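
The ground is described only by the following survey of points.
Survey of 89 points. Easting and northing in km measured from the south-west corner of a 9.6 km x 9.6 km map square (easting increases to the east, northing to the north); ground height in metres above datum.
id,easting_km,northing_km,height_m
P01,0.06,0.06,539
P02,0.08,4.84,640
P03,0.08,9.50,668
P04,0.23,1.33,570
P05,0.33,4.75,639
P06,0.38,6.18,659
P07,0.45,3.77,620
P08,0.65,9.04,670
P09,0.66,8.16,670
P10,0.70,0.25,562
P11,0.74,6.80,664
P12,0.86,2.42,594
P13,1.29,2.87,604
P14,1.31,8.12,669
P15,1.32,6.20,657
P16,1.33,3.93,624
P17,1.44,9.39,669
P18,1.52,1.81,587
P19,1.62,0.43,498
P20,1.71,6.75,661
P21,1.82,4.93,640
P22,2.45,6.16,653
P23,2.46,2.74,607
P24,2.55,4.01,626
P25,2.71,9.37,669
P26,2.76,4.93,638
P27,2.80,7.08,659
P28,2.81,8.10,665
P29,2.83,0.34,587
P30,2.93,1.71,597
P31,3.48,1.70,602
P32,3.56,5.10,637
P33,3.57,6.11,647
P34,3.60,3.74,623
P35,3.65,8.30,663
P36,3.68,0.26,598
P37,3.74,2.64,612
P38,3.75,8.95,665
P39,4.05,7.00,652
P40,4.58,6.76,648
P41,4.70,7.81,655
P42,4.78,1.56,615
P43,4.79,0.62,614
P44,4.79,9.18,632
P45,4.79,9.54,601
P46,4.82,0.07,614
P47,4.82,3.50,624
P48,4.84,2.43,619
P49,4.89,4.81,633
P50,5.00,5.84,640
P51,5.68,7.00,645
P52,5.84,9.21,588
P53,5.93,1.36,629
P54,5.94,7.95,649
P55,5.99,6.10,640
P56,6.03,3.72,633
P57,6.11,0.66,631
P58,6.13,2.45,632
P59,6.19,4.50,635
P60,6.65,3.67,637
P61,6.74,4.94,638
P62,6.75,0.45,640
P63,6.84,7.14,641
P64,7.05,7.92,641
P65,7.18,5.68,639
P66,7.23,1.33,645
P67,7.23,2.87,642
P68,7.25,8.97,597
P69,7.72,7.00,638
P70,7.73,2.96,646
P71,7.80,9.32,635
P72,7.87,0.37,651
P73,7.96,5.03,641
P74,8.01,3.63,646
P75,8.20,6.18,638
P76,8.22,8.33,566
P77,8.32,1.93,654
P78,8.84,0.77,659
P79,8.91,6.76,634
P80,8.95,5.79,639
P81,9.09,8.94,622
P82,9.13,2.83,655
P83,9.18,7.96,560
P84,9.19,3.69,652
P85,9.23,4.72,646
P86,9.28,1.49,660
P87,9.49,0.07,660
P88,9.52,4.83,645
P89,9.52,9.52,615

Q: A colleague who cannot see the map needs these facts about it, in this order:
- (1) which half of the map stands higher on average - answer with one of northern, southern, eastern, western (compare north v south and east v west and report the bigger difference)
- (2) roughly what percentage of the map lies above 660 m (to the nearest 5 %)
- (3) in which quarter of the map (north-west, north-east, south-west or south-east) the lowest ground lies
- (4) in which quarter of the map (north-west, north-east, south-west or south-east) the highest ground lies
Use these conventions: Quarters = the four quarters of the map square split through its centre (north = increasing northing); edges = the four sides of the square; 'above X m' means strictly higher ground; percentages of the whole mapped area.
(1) The northern half stands higher on average than the southern half.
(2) Roughly 15 % of the ground is higher than 660 m.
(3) The lowest point lies in the south-west quarter of the map.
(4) The highest ground is in the north-west quarter.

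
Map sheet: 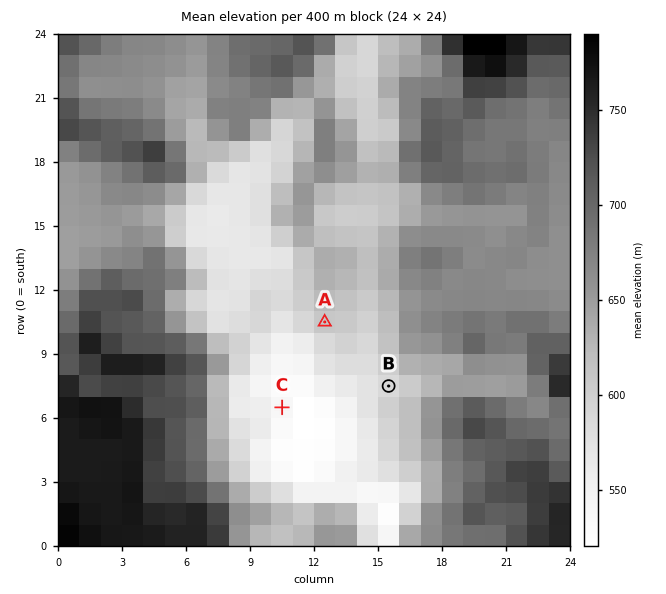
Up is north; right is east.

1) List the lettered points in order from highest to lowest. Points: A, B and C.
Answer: A B C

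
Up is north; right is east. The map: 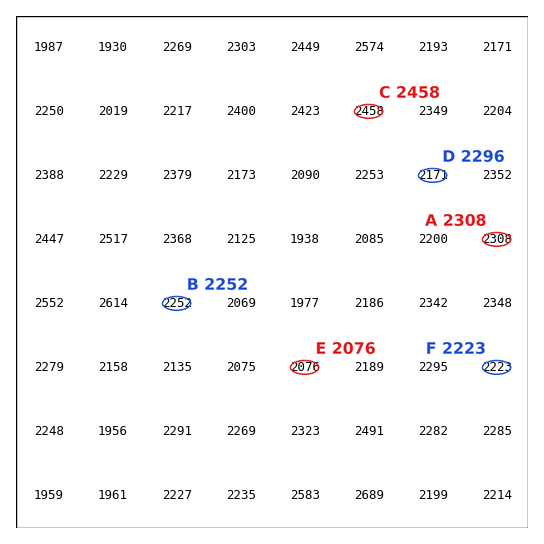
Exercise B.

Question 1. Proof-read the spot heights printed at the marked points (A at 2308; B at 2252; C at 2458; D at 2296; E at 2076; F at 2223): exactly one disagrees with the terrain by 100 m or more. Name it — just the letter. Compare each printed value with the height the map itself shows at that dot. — D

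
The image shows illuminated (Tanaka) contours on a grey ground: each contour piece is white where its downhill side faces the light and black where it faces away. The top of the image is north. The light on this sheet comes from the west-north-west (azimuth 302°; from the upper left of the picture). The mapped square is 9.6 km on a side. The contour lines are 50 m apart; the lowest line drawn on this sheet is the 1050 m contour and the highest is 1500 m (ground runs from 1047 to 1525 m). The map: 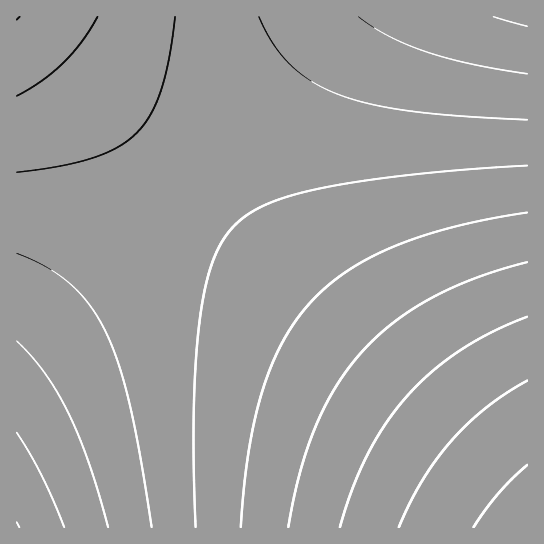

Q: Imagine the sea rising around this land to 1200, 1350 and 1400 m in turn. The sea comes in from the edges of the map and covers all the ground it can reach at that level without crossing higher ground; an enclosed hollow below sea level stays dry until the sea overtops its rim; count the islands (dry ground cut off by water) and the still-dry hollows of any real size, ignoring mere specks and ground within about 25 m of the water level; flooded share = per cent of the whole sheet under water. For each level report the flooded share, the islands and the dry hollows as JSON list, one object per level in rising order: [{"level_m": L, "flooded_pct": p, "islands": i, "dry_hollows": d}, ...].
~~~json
[{"level_m": 1200, "flooded_pct": 19, "islands": 0, "dry_hollows": 0}, {"level_m": 1350, "flooded_pct": 82, "islands": 0, "dry_hollows": 0}, {"level_m": 1400, "flooded_pct": 90, "islands": 0, "dry_hollows": 0}]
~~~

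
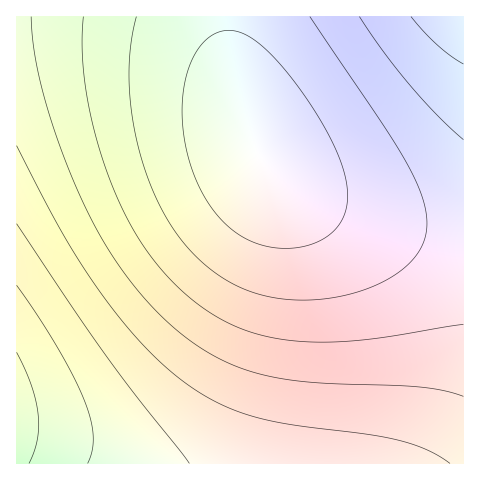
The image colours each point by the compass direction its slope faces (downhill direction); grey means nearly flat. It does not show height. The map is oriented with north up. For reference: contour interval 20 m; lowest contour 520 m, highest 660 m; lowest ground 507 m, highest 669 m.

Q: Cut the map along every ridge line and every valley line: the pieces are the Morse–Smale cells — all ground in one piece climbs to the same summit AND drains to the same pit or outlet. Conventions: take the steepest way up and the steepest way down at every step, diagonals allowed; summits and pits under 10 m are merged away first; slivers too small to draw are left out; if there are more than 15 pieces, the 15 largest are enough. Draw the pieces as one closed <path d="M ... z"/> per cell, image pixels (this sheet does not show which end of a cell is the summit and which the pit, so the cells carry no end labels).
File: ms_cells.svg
<path d="M225 16l-209 1 0 446 447 1 1-229-51-5-56-13-45-17-35-21-16-18-17-44-13-53z"/><path d="M463 16l-236 0 1 34 11 51 15 46 12 21 11 11 18 13 44 19 61 16 38 6 25 1z"/>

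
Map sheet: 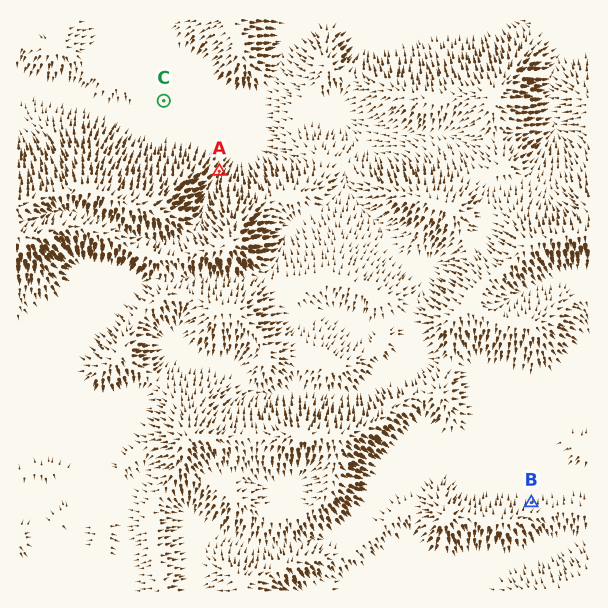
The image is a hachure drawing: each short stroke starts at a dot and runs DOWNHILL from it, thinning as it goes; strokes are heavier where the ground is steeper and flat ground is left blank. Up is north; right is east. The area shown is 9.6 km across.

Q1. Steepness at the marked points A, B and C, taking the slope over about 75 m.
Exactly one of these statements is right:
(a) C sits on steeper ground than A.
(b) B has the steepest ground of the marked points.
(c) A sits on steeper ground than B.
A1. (c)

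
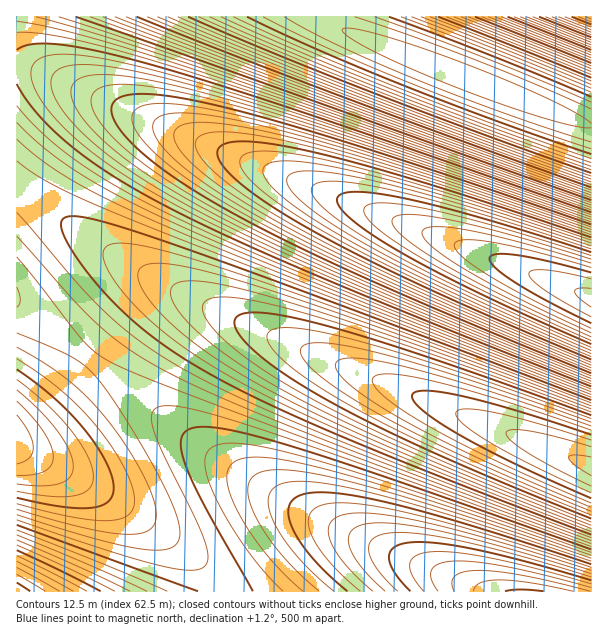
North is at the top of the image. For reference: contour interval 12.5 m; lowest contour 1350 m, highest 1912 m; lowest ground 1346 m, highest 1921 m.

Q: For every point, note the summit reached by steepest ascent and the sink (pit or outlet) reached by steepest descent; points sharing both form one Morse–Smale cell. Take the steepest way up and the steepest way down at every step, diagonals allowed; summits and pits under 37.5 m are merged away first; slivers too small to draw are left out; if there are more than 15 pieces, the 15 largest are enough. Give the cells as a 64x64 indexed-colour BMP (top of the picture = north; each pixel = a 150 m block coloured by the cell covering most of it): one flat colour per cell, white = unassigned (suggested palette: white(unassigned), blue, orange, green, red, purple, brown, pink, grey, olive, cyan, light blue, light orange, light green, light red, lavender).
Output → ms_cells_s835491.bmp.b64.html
<image width="64" height="64" href="data:image/bmp;base64,Qk12CAAAAAAAAHYAAAAoAAAAQAAAAEAAAAABAAQAAAAAAAAIAAATCwAAEwsAABAAAAAAAAAA////ALR3HwAOf/8ALKAsACgn1gC9Z5QAS1aMAMJ34wB/f38AIr28AM++FwDox64AeLv/AIrfmACWmP8A1bDFAFVVVVVVVVVVVVVVVERERERERERERERERERCIiIiIiIiVVVVVVVVVVVVVVVUREREREREREREREREIiIiIiIiIiJVVVVVVVVVVVVVVURERERERERERERERCIiIiIiIiIiIlVVVVVVVVVVVVVEREREREREREREREQiIiIiIiIiIiIiVVVVVVVVVVVVVERERERERERERERCIiIiIiIiIiIiIiJVVVVVVVVVVVVEREREREREREREQiIiIiIiIiIiIiIiIlVVVVVVVVVVREREREREREREREIiIiIiIiIiIiIiIiIiVVVVVVVVVVRERERERERERERCIiIiIiIiIiIiIiIiIiJVVVVVVVVVREREREREREREQiIiIiIiIiIiIiIiIiIiIlVVVVVVVUREREREREREREIiIiIiIiIiIiIiIiIiIiIiVVVVVVVERERERERERERCIiIiIiIiIiIiIiIiIiIiIiJVVVVVVERERERERERERCIiIiIiIiIiIiIiIiIiIiIiIlVVVVREREREREREREQiIiIiIiIiIiIiIiIiIiIiIiIiVVVUREREREREREREIiIiIiIiIiIiIiIiIiIiIiIiIiJVVEREREREREREREIiIiIiIiIiIiIiIiIiIiIiIiIiIVRERERERERERERCIiIiIiIiIiIiIiIiIiIiIiIiIhERRERERERERERERCIiIiIiIiIiIiIiIiIiIiIiIiIRERFERERERERERERCIiIiIiIiIiIiIiIiIiIiIiIhEREREUREREREREREQiIiIiIiIiIiIiIiIiIiIiIiIRERERERREREREREREQiIiIiIiIiIiIiIiIiIiIiIhERERERERFEREREREREQiIiIiIiIiIiIiIiIiIiIiIREREREREREUREREREREQiIiIiIiIiIiIiIiIiIiIhERERERERERERREREREREIiIiIiIiIiIiIiIiIiIiIRERERERERERERFEREREREIiIiIiIiIiIiIiIiIiIhEREREREREREREREUREREREIiIiIiIiIiIiIiIiIiIRERERERERERERERERREREREIiIiIiIiIiIiIiIiIhERERERERERERERERERFERERCIiIiIiIiIiIiIiIiIREREREREREREREREREREURERCIiIiIiIiIiIiIiIiERERERERERERERERERERERRERCIiIiIiIiIiIiIiIRERERERERERERERERERERERFERCIiIiIiIiIiIiIiEREREREREREREREREREREREREUQiIiIiIiIiIiIiIhERERERERERERERERERERERERERQiIiIiIiIiIiIiIREREREREREREREREREREREREREREiIiIiIiIiIiIiERERERERERERERERERERERERERERESIiIiIiIiIiIhEREREREREREREREREREREREREREREzIiIiIiIiIiIRERERERERERERERERERERERERERERMzMiIiIiIiIiEREREREREREREREREREREREREREREzMzMyIiIiIiIhERERERERERERERERERERERERERETMzMzMzIiIiIiIhEREREREREREREREREREREREREREzMzMzMzMiIiIiIRERERERERERERERERERERERERETMzMzMzMzMyIiIiIREREREREREREREREREREREREREzMzMzMzMzMzIiIiERERERERERERERERERERERERETMzMzMzMzMzMzMiIiEREREREREREREREREREREREREzMzMzMzMzMzMzMyIiERERERERERERERERERERERETMzMzMzMzMzMzMzMzIhERERERERERERERERERERERMzMzMzMzMzMzMzMzMzMhERERERERERERERERERERETMzMzMzMzMzMzMzMzMzMxERERERERERERERERERERMzMzMzMzMzMzMzMzMzMzMzERERERERERERERERERETMzMzMzMzMzMzMzMzMzMzMzMREREREREREREREREREzMzMzMzMzMzMzMzMzMzMzMzMxERERERERERERERETMzMzMzMzMzMzMzMzMzMzMzMzMzEREREREREREREREzMzMzMzMzMzMzMzMzMzMzMzMzMzMRERERERERERETMzMzMzMzMzMzMzMzMzMzMzMzMzMzMxEREREREREREzMzMzMzMzMzMzMzMzMzMzMzMzMzMzMzERERERERERMzMzMzMzMzMzMzMzMzMzMzMzMzMzMzM2YREREREREzMzMzMzMzMzMzMzMzMzMzMzMzMzMzMzZmZhERERERMzMzMzMzMzMzMzMzMzMzMzMzMzMzMzM2ZmZmERERETMzMzMzMzMzMzMzMzMzMzMzMzMzMzMzZmZmZmYREREzMzMzMzMzMzMzMzMzMzMzMzMzMzMzM2ZmZmZmZhERMzMzMzMzMzMzMzMzMzMzMzMzMzMzMzZmZmZmZmZmMzMzMzMzMzMzMzMzMzMzMzMzMzMzMzM2ZmZmZmZmZmYzMzMzMzMzMzMzMzMzMzMzMzMzMzMzZmZmZmZmZmZmZjMzMzMzMzMzMzMzMzMzMzMzMzMzNmZmZmZmZmZmZmZmMzMzMzMzMzMzMzMzMzMzMzMzMzZmZmZmZmZmZmZmZmYzMzMzMzMzMzMzMzMzMzMzMzNmZmZmZmZmZmZmZmZmZjMzMzMzMzMzMzMzMzMzMzMzZmZmZmZmZmZmZmZmZmZm"/>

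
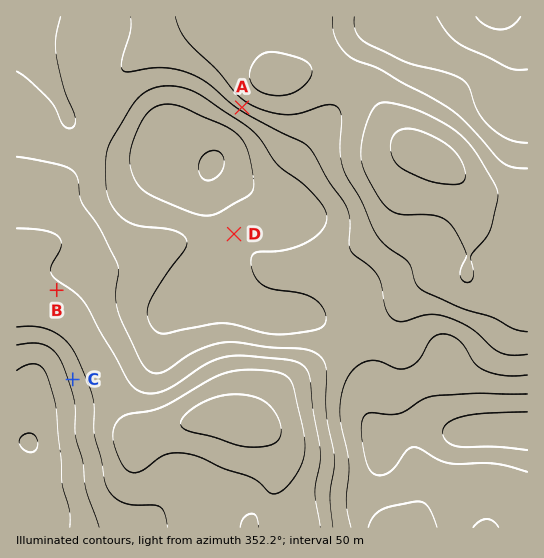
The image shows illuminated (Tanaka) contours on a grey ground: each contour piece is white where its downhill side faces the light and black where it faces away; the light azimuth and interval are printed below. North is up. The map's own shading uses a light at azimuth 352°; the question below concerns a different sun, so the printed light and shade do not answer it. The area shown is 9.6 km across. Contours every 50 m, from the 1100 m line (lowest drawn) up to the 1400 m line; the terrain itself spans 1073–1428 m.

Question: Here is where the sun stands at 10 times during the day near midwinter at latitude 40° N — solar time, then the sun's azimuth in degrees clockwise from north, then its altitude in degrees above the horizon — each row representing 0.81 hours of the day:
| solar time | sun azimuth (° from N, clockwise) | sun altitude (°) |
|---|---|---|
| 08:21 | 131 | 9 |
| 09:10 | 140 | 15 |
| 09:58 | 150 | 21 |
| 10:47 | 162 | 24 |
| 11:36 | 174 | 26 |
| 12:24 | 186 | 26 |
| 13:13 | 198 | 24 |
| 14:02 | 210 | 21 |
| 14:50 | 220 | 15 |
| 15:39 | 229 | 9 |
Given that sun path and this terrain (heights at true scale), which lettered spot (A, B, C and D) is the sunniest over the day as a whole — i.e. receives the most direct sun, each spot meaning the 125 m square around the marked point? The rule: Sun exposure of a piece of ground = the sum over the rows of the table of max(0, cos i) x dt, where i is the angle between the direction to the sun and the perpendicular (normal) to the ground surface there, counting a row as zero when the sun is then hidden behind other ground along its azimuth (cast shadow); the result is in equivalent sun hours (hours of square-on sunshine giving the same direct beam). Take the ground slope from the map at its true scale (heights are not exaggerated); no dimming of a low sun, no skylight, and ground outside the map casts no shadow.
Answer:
A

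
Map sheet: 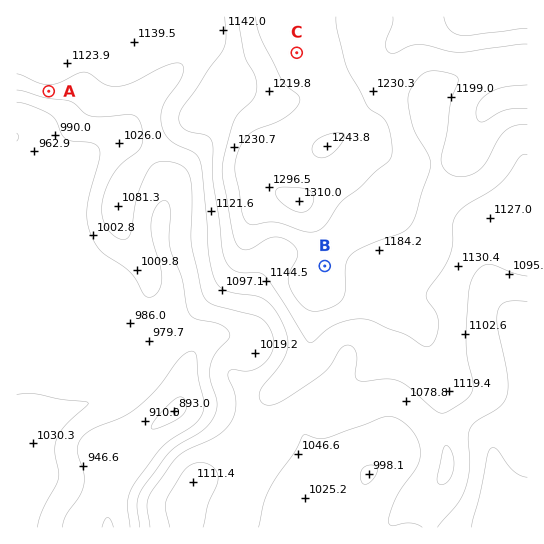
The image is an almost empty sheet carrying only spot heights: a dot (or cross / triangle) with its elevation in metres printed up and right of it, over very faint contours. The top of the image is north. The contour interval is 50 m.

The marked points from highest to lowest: C B A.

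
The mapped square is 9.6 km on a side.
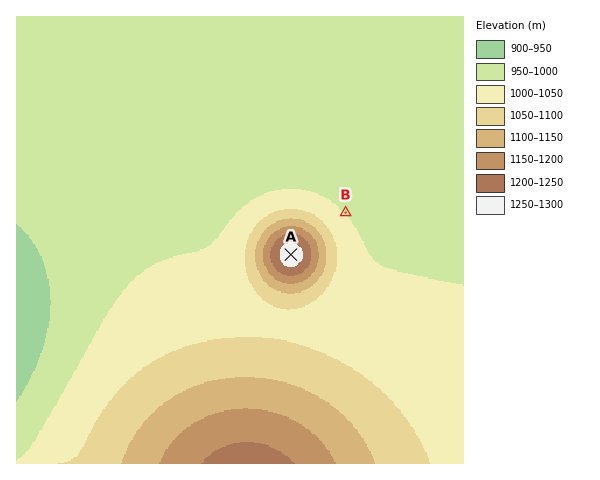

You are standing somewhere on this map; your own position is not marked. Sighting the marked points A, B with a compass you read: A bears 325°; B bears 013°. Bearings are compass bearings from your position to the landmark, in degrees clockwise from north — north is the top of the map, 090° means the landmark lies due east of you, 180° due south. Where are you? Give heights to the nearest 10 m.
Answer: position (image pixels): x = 325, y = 303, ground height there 1030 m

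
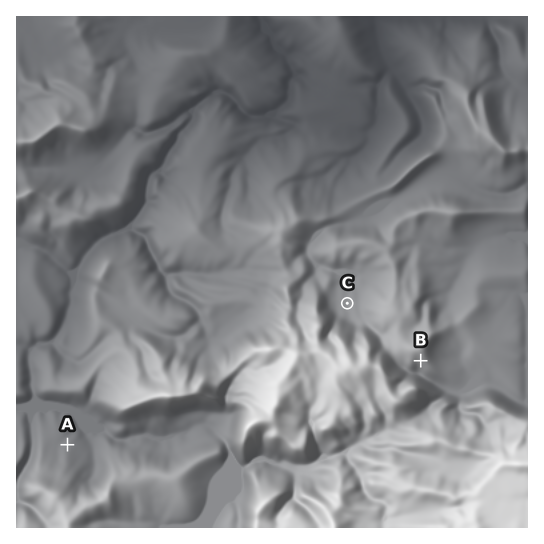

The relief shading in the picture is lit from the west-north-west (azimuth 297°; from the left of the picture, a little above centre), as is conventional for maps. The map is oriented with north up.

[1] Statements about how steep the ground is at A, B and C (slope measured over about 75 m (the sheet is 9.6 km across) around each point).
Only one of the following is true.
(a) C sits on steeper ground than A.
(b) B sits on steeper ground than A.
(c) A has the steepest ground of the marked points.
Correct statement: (b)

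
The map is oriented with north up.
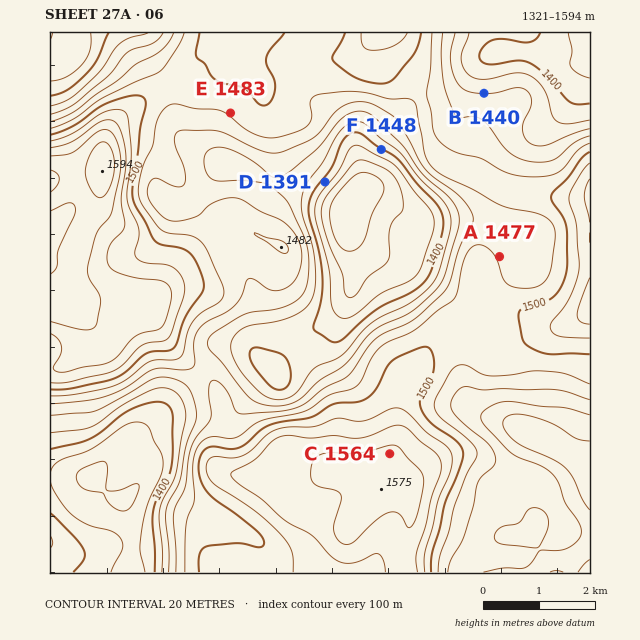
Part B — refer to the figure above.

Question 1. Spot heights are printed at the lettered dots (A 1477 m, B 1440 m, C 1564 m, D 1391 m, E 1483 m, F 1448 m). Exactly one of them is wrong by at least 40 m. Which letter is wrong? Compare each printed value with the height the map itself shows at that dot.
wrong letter F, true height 1398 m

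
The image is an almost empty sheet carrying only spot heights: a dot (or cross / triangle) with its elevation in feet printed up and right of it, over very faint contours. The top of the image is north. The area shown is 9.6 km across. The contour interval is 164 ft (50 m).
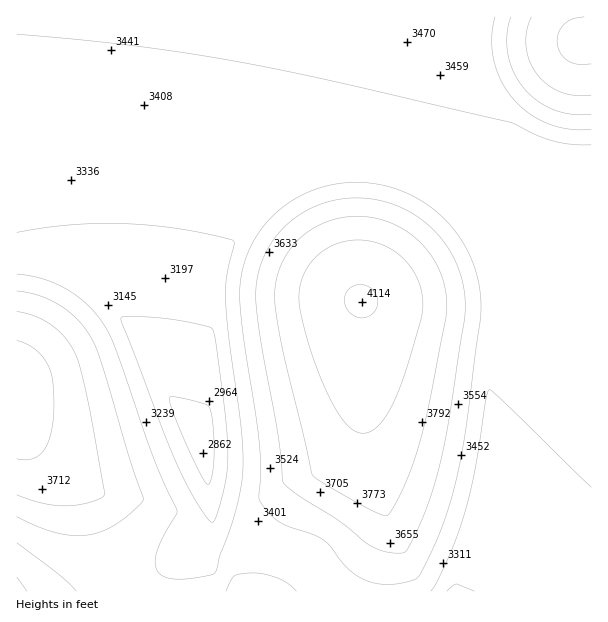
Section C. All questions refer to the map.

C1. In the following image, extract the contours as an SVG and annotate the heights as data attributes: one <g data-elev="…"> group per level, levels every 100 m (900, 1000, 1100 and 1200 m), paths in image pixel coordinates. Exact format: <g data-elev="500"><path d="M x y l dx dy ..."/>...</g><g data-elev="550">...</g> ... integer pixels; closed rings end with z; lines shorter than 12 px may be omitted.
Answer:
<g data-elev="900"><path d="M207 485l-11-20-17-39-9-24 0-4 1-2 33 8 5 2 1 3 3 20 1 29-2 19-2 6z"/></g><g data-elev="1000"><path d="M431 591l6-9 13-28 15-42 9-39 12-76 3-7 23 20 79 77"/><path d="M17 543l42 32 17 16"/><path d="M17 232l55-7 56-1 60 6 36 8 10 4-7 33-2 24 4 40 12 90 2 42-3 20-5 24-15 40-4 16-3 3-21 4-18 1-12-3-6-7-1-9 3-11 6-15 12-19 1-5-21-46-40-114-12-26-17-19-21-16-24-10-25-5"/></g><g data-elev="1100"><path d="M388 552l14 1 5-3 15-30 13-37 8-34 8-41 14-90-1-25-4-21-9-20-13-17-15-14-18-12-19-7-21-4-21 1-21 4-19 9-17 13-14 15-9 17-6 19-2 20 2 24 20 112 6 51 16 14 41 25 27 22 10 5z"/><path d="M17 495l27 8 22 3 26-4 9-4 4-4-18-96-7-32-5-13-10-16-14-12-16-9-18-4"/><path d="M495 17l-3 21 2 22 7 21 12 18 15 14 20 11 21 5 22 0"/></g><g data-elev="1200"><path d="M357 432l9 1 9-5 9-9 8-13 16-43 13-43 2-15-1-12-4-12-5-11-8-10-10-9-12-6-12-4-12-1-12 1-11 3-10 5-9 7-8 9-5 10-4 10-1 12 1 14 7 27 17 48 17 31 9 10z"/><path d="M531 17l-4 15-1 15 4 15 7 12 11 11 13 7 14 3 16 0"/></g>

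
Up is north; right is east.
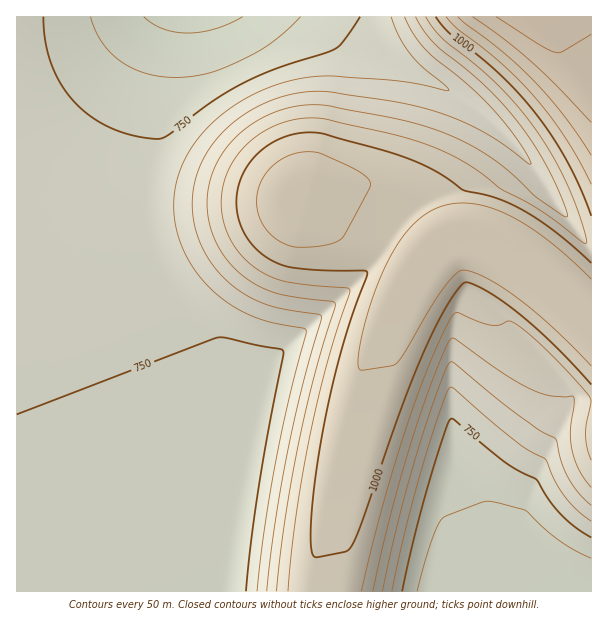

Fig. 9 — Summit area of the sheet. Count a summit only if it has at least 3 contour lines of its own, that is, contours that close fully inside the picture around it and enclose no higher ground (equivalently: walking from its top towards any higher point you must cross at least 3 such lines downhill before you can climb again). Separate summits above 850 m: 0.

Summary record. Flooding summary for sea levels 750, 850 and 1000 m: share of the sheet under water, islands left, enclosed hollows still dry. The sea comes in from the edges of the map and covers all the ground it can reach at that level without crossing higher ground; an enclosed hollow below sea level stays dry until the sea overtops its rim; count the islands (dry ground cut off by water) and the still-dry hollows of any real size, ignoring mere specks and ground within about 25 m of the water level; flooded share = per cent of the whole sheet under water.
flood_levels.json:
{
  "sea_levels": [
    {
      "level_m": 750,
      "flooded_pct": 30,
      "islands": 0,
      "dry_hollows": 0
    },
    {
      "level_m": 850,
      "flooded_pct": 57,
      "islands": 0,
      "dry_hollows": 0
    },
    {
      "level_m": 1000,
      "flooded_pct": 78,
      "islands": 0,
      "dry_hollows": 0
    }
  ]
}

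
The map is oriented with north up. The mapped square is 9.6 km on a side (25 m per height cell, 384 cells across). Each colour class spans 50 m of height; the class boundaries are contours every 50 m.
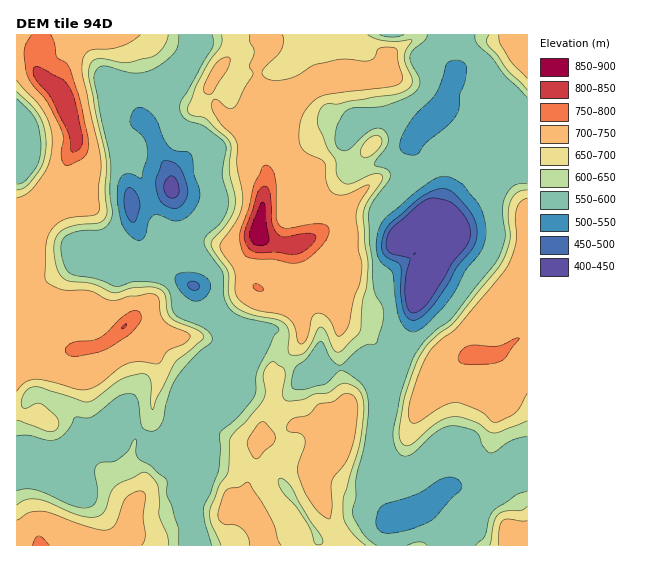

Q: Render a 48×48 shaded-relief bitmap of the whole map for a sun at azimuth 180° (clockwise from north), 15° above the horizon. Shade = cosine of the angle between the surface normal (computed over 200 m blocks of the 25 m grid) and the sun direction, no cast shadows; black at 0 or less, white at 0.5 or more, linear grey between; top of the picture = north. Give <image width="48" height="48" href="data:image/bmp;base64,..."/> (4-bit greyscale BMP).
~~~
<image width="48" height="48" href="data:image/bmp;base64,Qk32BAAAAAAAAHYAAAAoAAAAMAAAADAAAAABAAQAAAAAAIAEAAATCwAAEwsAABAAAAAAAAAAAAAAABEREQAiIiIAMzMzAERERABVVVUAZmZmAHd3dwCIiIgAmZmZAKqqqgC7u7sAzMzMAN3d3QDu7u4A////AHVGh3ZniHZ4mbqZiHd3moITVUNHmXRXd3ZWdURXiHZnmbqZh3dnqmM1VENHiGVWZlVVMQJGeHdniZmZh3dpuWVnh2VGdmdCIzMgABNWeIdmdleIdnV7qHiIq6l2Z3dAEiEAJFZlZ4dndTZ3dmaqiImImruoZ3djMyIkZ3hkNFV3hkNWd2mpiJmIiZmqiIiHVGVniIhkMiNoh1RWiIqYiaqIiZmZqYmYdneIiHZVUyRoiHZ3mZl4iKuYiamYmZqpiIiZiHVFZld4iIeJmql3iJqoitypiZq7qbvduYdmaJmIiId4iZmIiImoit7KmZm8y97tyqmHaMuIiHVFd3mYiIiYeKztu7zd3bupmrupeLuYiGQjRmZ3iIiYdore7u7N3Ydle8y6mJqYiHZCNXRFZ3iIhWms7tyau5Zovd3LqYmYiIdkNXQiI2ZXhleau6mImru97c3cyoqpiIh2Z4YhASE3hzaJmZiIib3cuprN26q7mIiHeHhkMyFIhzWImZmZiIqpmpms3cq8uYiHVWm5d2Z5mFN3iru6mIiJq7u6u7q925iIY1ntm8qamGJHeKqqqJmZiIm8qZm87aiIdFjevNy6mHIEZlVWmYiHZVVryoiHd3eIh2is27y5iHQAJVVVaGdndmZFqocwAVic3cuZ25qZh0IgAmd3Znd3d3djN3YQFHnv//yZyomIhyATEEeId4d3d3dTI2ZFVovv7cupqYmXdjICUQV4iIh3VEMQABFGRYm6qZiZiImnZmZBRRFniIh1IAAAAABHiIiId2Z3d4iXZ4hjJkAmiIiFIAJFQzR5y6uYeImYiIiHZYmGNGMDeIiGVWZ3d3eImc2r3d7bmIh2MWqXUUYxaIiHeIiIh4iIisuc/+3duYhlMEiHYyVjWIiKu6qYdoiIiGV63HVpqYhnhmV3dkZ1Z4iL7//IVXh3diFVhzESWIh3zZZ4iIiIiIiK3//HRWZVdkIyV0QzNoh4v+qJmrmIh3iImrqGV3QTZ3VER3d2Zniqnf7LvNmHZjaIiIhnmoMkZ4iGNXiIdlatqc/+3bmGMgJ4iIh4y4Z4iIqXRHiIhjJbyZvv7JiGIBBImYiIuom7mImYVHiIhkMkiIiruYiHQmInvKh4mJrcmHeIZGh3ZmeFRneImIiHdoZHnbdXiIrbiHZ4dXd2VFasl2Z4iIiIiIh3e5ZHh3qpiKuYd3h2VURIqHVniIiIiIiYqWVYd3mJq++oiIiHZ4UhV5dWeIiIiIq6yFRoh4mL7uyIiIiIeKljWJp1Z4iIiL7MtlR4iZia3bd3iIiaqszKqpq4Z4iIiO/chFV4iZiGeoZniIiaze//7tu6h4iIi/7qVFWIiYh1N4d3d3eJvN7u//yal4iIvrylRFeau6mHNImHdlRXiZqru6iIl4iL7plTRnve7dypYVmYiHVFZnd3iFR4mIit64dmR67/3M25gyaIiallVEVmd2eImZrduXaHZ63cu7u4djV4iJqWVVd0InyoiazbmGV2eJqqu6qoZ1V4iImnZ3lzAG7Jiay6iA=="/>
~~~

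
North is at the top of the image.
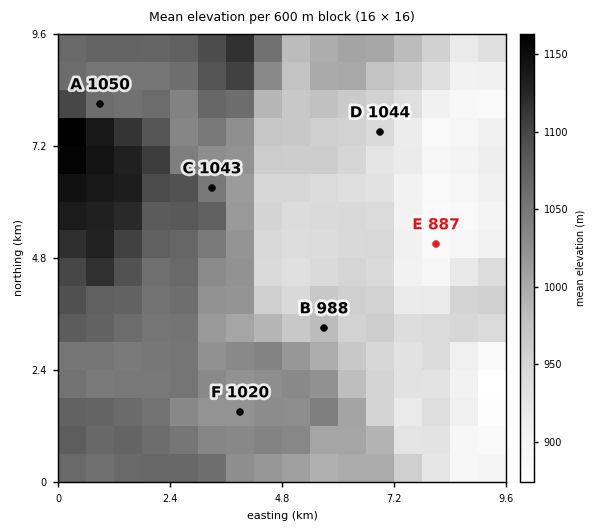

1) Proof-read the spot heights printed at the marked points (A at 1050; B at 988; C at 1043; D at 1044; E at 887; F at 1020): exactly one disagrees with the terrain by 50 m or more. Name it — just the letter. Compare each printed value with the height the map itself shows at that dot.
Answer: D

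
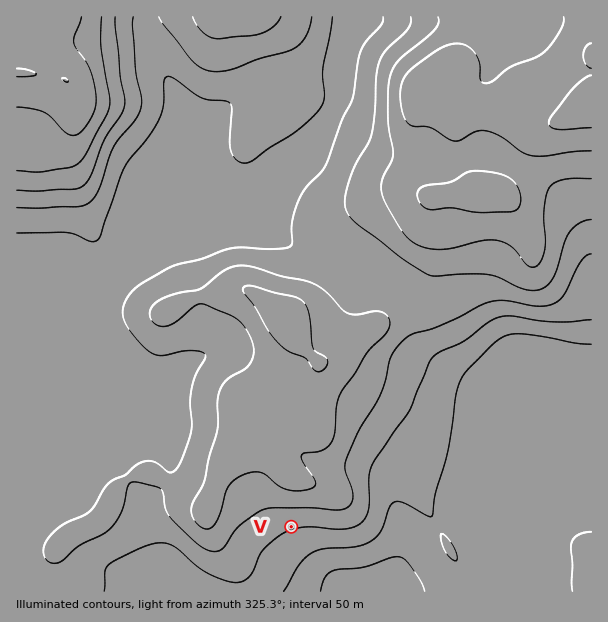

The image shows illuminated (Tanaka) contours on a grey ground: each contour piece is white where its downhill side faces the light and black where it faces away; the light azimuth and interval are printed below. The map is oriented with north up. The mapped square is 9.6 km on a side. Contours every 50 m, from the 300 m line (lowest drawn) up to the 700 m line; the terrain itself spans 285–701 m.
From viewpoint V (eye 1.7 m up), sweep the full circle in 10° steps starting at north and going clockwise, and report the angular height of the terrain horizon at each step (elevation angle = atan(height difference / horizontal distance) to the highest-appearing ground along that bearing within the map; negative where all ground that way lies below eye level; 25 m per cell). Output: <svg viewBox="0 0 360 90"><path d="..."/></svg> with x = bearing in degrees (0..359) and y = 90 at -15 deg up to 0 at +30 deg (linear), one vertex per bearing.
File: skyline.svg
<svg viewBox="0 0 360 90"><path d="M0 42l10 0 10 1 10 1 10 2 10 3 10 2 10 3 10 3 10 3 10 1 10 1 10 4 10 2 10 2 10 0 10 0 10-2 10-1 10-1 10-2 10-2 10-1 10-2 10-1 10-2 10-2 10-2 10-1 10 0 10 0 10-1 10-2 10-2 10-2 10-1"/></svg>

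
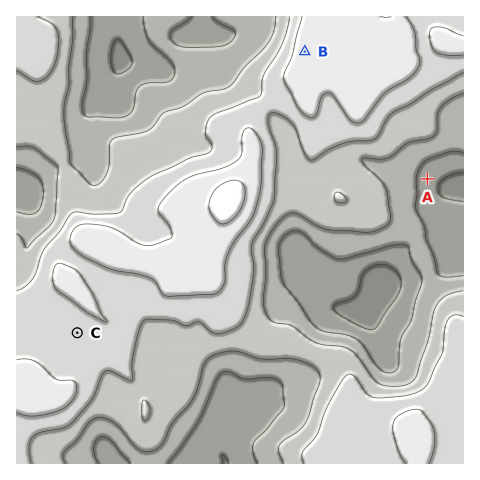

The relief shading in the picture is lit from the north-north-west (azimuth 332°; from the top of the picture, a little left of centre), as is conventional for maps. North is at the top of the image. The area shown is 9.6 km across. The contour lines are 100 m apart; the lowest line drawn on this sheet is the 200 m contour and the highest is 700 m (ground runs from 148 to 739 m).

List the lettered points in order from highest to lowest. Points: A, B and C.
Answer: B C A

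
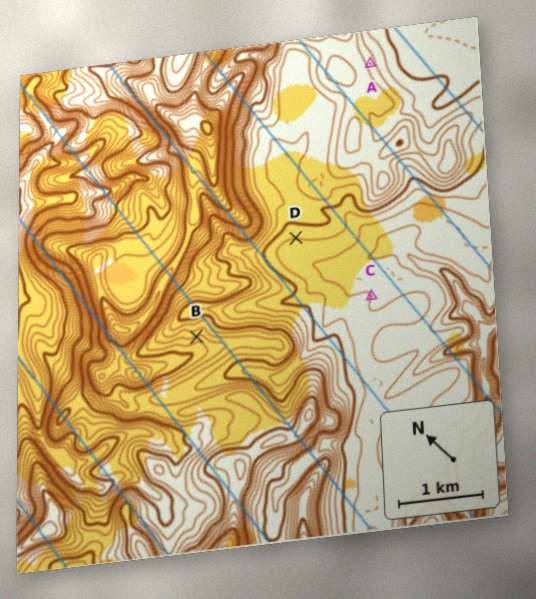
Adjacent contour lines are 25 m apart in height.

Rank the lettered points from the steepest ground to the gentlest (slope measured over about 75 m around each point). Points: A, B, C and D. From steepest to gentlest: B A D C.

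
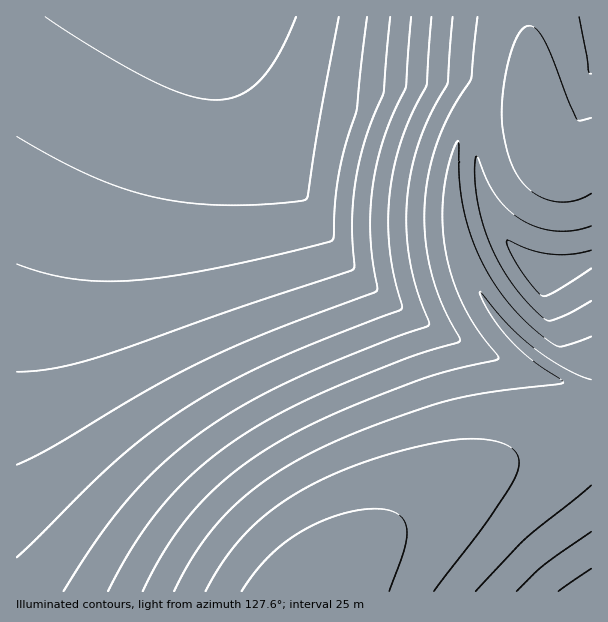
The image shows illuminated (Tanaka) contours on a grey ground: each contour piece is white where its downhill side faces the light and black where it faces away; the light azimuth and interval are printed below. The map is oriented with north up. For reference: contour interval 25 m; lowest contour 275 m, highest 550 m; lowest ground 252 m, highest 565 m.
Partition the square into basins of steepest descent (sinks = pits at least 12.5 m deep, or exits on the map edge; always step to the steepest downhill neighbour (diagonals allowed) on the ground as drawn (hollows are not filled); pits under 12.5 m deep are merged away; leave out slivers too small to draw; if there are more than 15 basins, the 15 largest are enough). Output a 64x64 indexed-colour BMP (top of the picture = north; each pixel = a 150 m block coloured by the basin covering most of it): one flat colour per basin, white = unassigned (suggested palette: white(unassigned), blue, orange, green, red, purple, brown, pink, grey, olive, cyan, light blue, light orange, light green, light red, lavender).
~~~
<image width="64" height="64" href="data:image/bmp;base64,Qk12CAAAAAAAAHYAAAAoAAAAQAAAAEAAAAABAAQAAAAAAAAIAAATCwAAEwsAABAAAAAAAAAA////ALR3HwAOf/8ALKAsACgn1gC9Z5QAS1aMAMJ34wB/f38AIr28AM++FwDox64AeLv/AIrfmACWmP8A1bDFABERERERERERERERERERERERERERERERERERERERERERERERERERERERERERERERERERERERERERERERERERERERERERERERERERERERERERERERERERERERERERERERERERERERERERERERERERERERERERERERERERERERERERERERERERERERERERERERERERERERERERERERERERERERERERERERERERERERERERERERERERERERERERERERERERERERERERERERERERERERERERERERERERERERERERERERERERERERERERERERERERERERERERERERERERERERERERERERERERERERERERERERERERERERERERERERERERERERERERERERERERERERERERERERERERERERERERERERERERERERERERERERERERERERERERERERERERERERERERERERERERERERERERERERERERERERERERERERERERERERERERERERERERERERERERERERERERERERERERERERERERERERERERERERERERERERERERERERERERERERERERERERERERERERERERERERERERERERERERERERERERERERERERERERERERERERERERERERERERERERERERERERERERERERERERERERERERERERERERERERERERERERERERERERERERERERERERERERERERERERERERERERERERERERERERERERERERERERERERERERERERERERERERERERERERERERERERERERERERERERERERERERERERERERERERERERERERERERERERERERERERERERERERERERERERERERERERERERERERERERERERERERERERERERERERERERERERERERERERERERERERERERERERERERERERERERERERERERERERERERERERERERERERERERERERERERERERERERERERERERERERERERERERERERERERERERERERERERERERERERERERERERERERERERERERERERERERERERERERERERERERERERERERERERERERERERERERERERERERERERERERERERERERERERERERERERERERERERERERERERERERERERERERERERERERERERERERERERERERERERERERERERERERERERERERERERERERERERERERERERERERERERERERERERERERERERERERERERERERERERERERERERERERERERERERERERERERERERERERERERERERERERERERERERERERERERERERERERERERERERERERERERERERERERERERERERERERERERERERERERERERERERERERERERERERERERERERERERERERERERERERERERERERERERERERERERERERERERERERERERERERERERERERERERERERERERERERERERERERERERERERERERERERERESIiIRERERERERERERERERERERERERERERERERERERESIiIiIRERERERERERERERERERERERERERERERERERESIiIiIhERERERERERERERERERERERERERERERERERESIiIiIiERERERERERERERERERERERERERERERERERERIiIiIiIRERERERERERERERERERERERERERERERERERIiIiIiIhEREREREREREREREREREREREREREREREREREiIiIiIiEREREREREREREREREREREREREREREREREREiIiIiIiIRERERERERERERERERERERERERERERERERESIiIiIiIhERERERERERERERERERERERERERERERERERIiIiIiIiERERERERERERERERERERERERERERERERERIiIiIiIiIREREREREREREREREREREREREREREREREREiIiIiIiIhERERERERERERERERERERERERERERERERESIiIiIiIiERERERERERERERERERERERERERERERERERIiIiIiIiIREREREREREREREREREREREREREREREREREiIiIiIiIhERERERERERERERERERERERERERERERERESIiIiIiIiERERERERERERERERERERERERERERERERERIiIiIiIiIREREREREREREREREREREREREREREREREREiIiIiIiIhERERERERERERERERERERERERERERERERERIiIiIiIiEREREREREREREREREREREREREREREREREREiIiIiIiIREREREREREREREREREREREREREREREREREiIiIiIiIhEREREREREREREREREREREREREREREiIiIiIiIiIiIiEREREREREREREREREREREREiIiIiIiIiIiIiIiIiIiIRERERERERERERERERERESIiIiIiIiIiIiIiIiIiIiIhEREREREREREREREREREiIiIiIiIiIiIiIiIiIiIiIiERERERERERERERERERIiIiIiIiIiIiIiIiIiIiIiIiIRERERERERERERERERIiIiIiIiIiIiIiIiIiIiIiIiIhEREREREREREREREREiIiIiIiIiIiIiIiIiIiIiIiIi"/>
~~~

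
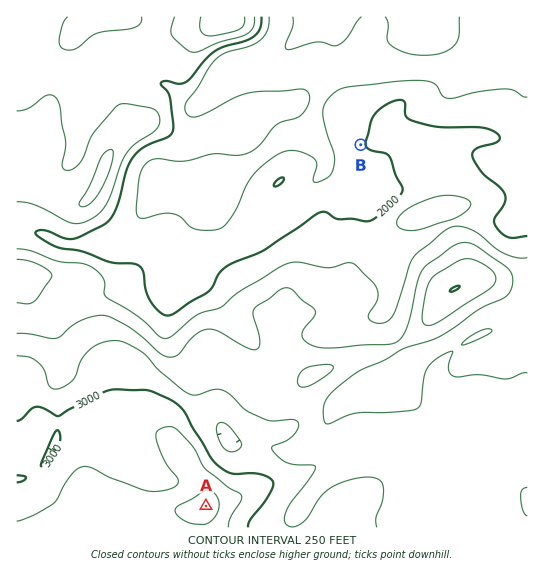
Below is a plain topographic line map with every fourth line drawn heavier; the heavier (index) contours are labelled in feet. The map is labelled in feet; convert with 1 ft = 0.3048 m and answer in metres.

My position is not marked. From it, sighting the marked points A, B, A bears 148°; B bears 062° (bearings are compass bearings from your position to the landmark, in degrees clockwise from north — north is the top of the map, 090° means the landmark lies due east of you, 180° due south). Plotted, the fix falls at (75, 297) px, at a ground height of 700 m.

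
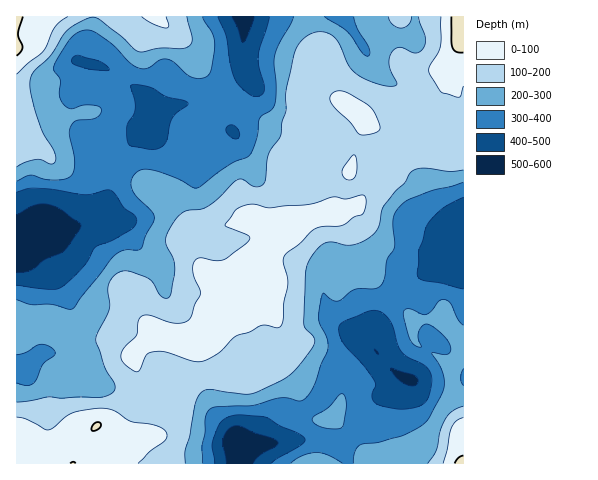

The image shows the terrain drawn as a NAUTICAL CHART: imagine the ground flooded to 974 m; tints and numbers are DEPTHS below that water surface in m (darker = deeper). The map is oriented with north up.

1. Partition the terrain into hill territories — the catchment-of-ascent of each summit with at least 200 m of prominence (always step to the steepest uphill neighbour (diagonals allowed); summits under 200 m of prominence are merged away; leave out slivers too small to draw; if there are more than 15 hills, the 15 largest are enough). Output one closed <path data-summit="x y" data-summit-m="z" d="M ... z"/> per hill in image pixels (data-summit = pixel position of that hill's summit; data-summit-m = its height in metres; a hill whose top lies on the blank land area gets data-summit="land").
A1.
<path data-summit="land" d="M463 16l-218 0-3 39 3 13 7 13 1 7-16 25-5 19-4-3-26-1-7-17-9-7-31 8-4 20-17 8-14 17-7 17-6 26-16 18-35 16-25 4-15 6 1 220 221 0 4-12 21-8 37-4 20 0 14 3 7-1 22-22 8-4 11-17 10-3 8-6 6-12-10-5-25-29 7-17 1-13 5-9 19-21 30-16 11-1 15 7 5-1z"/><path data-summit="land" d="M244 16l-227 0-1 227 15-5 22-3 24-9 14-8 16-18 6-26 7-17 14-17 17-8 4-20 31-8 9 7 7 17 29 2 10-26 12-16-1-7-7-13-3-13z"/><path data-summit="land" d="M444 267l-11 1-30 16-19 21-5 9-1 13-7 17 25 29 10 5-10 16-14 5-11 17-8 4-22 22-7 1-14-3-20 0-37 4-21 8-3 11 224 1 1-190-12-2z"/>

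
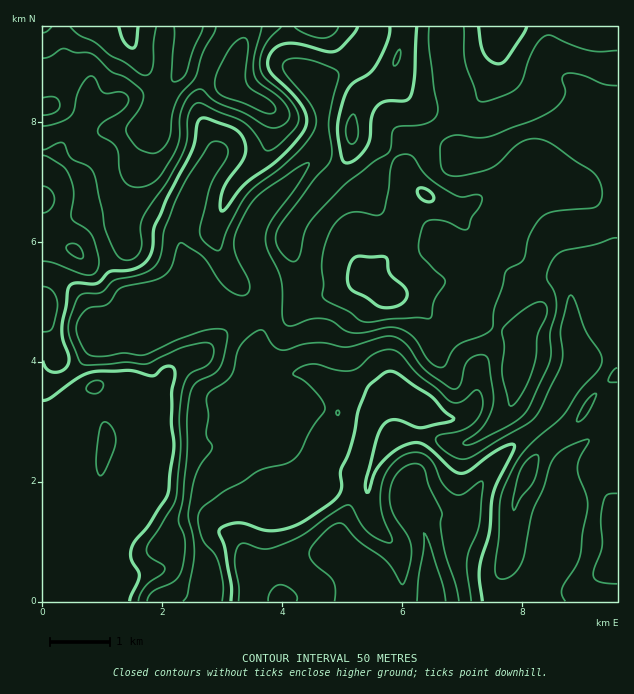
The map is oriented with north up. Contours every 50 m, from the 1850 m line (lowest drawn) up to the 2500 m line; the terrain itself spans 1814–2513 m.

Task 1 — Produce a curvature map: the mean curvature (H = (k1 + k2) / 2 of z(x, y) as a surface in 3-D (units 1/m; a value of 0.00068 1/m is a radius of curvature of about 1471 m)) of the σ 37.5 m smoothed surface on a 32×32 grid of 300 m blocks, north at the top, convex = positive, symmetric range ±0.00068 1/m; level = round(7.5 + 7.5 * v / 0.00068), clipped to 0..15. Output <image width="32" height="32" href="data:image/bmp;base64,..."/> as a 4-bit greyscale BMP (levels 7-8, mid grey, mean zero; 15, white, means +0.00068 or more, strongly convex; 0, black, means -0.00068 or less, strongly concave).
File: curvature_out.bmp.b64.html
<image width="32" height="32" href="data:image/bmp;base64,Qk12AgAAAAAAAHYAAAAoAAAAIAAAACAAAAABAAQAAAAAAAACAAATCwAAEwsAABAAAAAAAAAAAAAAABEREQAiIiIAMzMzAERERABVVVUAZmZmAHd3dwCIiIgAmZmZAKqqqgC7u7sAzMzMAN3d3QDu7u4A////AId2xAZ8oKyahnfAZrl4mXSZttzcPXFoeHdYsIe8hme9ZnqTXVxBdVVlPMCnnKV0endnpyx0RpdjNs6Qxlu1dXl3lo53JHirtwj3JoJM1HVtd5hp2yeIiK134yeGPORlXHd6Z8smd3eKteIXqQj5Rah3e2erOHd3d4H0AYoQ/yXld2x2vSmIiYeyrVj/oA+Sh3dddqsniIiGtE/LiP0QzkfHWVbKN3iIh8ZFQTA/5QvEPLloixNZmaeaVULJGtcj9WLf7b1IZ2RTV2RZ9yv5RE6PAWKu/lRZZphTb6Qn6pQoqAVUFJ6Ea3eHQXyIdsljXPIWd3ZEmlyFbMeKiZW+YNb3J1d3d1c6qpetp2eGTrD1k2kBRnTMKJabvJiImFZ0tkb324ZH5SmGi6ZXiHaJVGef09+ETHJuZpl7dlWKl3d1d2abUZ9Rf2WZaKRqmHd4l5RmmaI9wSvUaGZ2iIiHeJfmZ6mTGfQBzEZnn6mod3iXhmaa1hXuYB+kV8clepiJpmZlmcozS/cAukenV2Srp2dVpnnNUyW7YK92ZkZ2WGV3hGu92RM1rsC/RHl3dmZ3d/skF/gGnf9wf1e6eaZ4iHd6KSWdK/u2Bk6pllaKh3d3ejZuXoP5AFREjpZWm5VVZ3U6rEqQvwJHky+kZrmFV4eWuqlH5T14vrgow2S6pnq5"/>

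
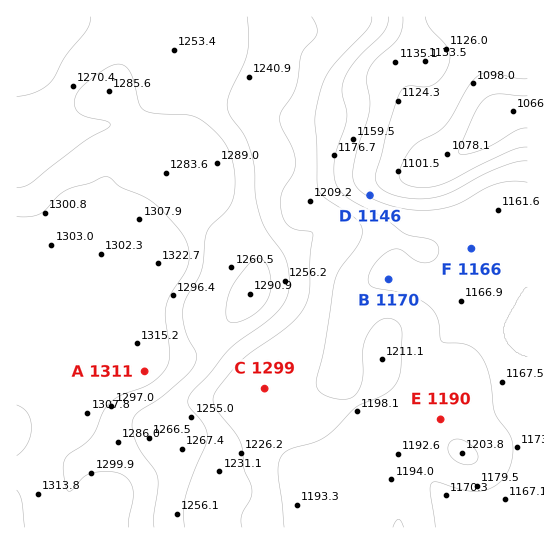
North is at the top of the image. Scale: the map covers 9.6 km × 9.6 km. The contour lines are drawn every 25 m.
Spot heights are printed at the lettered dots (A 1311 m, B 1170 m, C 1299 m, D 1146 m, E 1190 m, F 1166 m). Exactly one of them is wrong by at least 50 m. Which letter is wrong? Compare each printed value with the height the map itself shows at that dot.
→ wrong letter C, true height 1211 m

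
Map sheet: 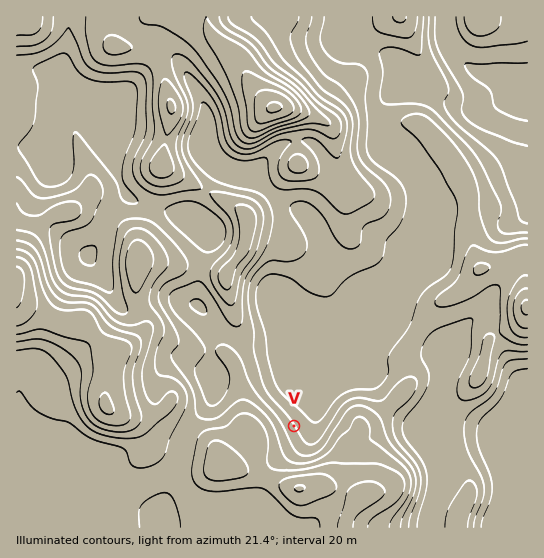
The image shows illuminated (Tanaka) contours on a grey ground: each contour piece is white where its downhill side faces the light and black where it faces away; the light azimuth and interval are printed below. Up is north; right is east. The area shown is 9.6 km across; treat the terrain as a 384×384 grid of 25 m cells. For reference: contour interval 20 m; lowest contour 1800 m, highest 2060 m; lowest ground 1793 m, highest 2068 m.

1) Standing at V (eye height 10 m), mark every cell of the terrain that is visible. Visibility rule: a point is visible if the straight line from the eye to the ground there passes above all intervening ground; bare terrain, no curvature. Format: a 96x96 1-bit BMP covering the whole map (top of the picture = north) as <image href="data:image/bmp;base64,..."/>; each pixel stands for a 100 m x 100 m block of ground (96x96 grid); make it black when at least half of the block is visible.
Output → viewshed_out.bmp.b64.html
<image width="96" height="96" href="data:image/bmp;base64,Qk2+BAAAAAAAAD4AAAAoAAAAYAAAAGAAAAABAAEAAAAAAIAEAAATCwAAEwsAAAIAAAAAAAAA////AAAAAAAAAAAAAAAAAAAAAAAAAAAAAAAAAAAAAAAAAAAAAAAAAAAAAAAAAAAAAAAAAAAAAAAAAAAAAAAAAAAAAAAAAAAAAAAAAAAAAAAAAAAAAAAAAAAAAAAAAAAAAAAAAAAAAAAAAAAAAAAcAAAAAAAAAAAAAAB/gAAAAAAAAAAAAAD/wAAAAAAAAAAAAAB/4AAAAAAAAAAAAAB/8AAAAAAAAAAAAAB/8AAAAAAAAAAAAAB/+AAAAAAAAAAAAAD/+AAAAAAAAAAAAAH/+AAAAAAAAAAAAAH//AAAAAAAAAAAAAP//gAAAAAAAAAAAAP//wAAAAAAAAAAAAP//wAAAAAAAAAAAAP//wAAAAAAAAAAAAP//gAAAAAAAAAAAAP//gAAAAAAAAAAAAf//gAAAAAAAAAAAA///gAAAAAAAAAAAB///gAAAAAAAAAAAB///4AAAAAAAAAAAD////+AAAAAAAAAAD/////AAAAAAAAAAD/////AAAAAAAAAAD/////AAAAAAAAAAD/////AAAAAAAAAAD/////AAAAAAAAAAH/////AA4AAAAAAAH/////gA4YAAAAAAP/////wB58AAABgAP/////8D78AAABwAf////////8AAAAwAf////////8AAAAgAf////////8AAADgAf////////8AAAHAA/////////4AAAPAB/////////4AAAPgB//////8f/4AAAPwA//////4P/4AAAP/wf/////4P/4AAAP/4P/////8P/4AAAH/wP/////+Px4AAAH/wH///////A4AAAH/gH///////AYAAAD4AD////H//AAAAAAAAB///+H//AAAAAAAAB/A/4H//AAAAAAAAB+A/wP/+AAAAAAAAB+A/w//+AAAAAAAAB+A/z//+AAAAAAAAA+A////+AAAAAAAAAMA//8/+AAAAAAAAAAB//4f+AAAAAAAAAAB//wP+AAAAAAAAAAD//AP+AAAAAAAAAAP/4AP+AAAAABAAAD/+AAH+AAAAADAAAD/4AAH+AAAAAHAAAD/wAAH+AAAAABAAAH/gAAH8AAAAAAAAAA/GAAD4AAAAAAAAAAAGAAHwAAAAAAAAAAAOAAHgAAAAAAAAAMAOAAHgAAAAAAAAB8AOAAHAAAAAAAAAD+AfAAGAAAAAAAAAD/AfAAEAAAAAAAAAH/g+AAAAAAAAAAAAB//8AAAAAAAAAAAAAf/wAAAAAAAAAAAAAP/AAAAAAAAAAAAAAD4AAAAAAAAAAAAAAAAAAAAAAAAAAAAAAAAAAAAAAAAAAAAAAAAAAAAAAAAAAAAAAAAAAAAAAAAAAAAAAAAAAAAAAAAAAAAAAAAAAAAAAAAAAAAAAAAAAAAAAAAAAAAAAAAAAAAAAAAAAAAAAAAAAAAAAAAAAAAAAAAAAAAAAAAAAAAAAAAAAAAAAAAAAAAAAAAAAAAAAAAAAAAAAAAAAAAAAAAAAAAAAAAAAAAAAAYAAAAAAAAAAAAAAA4AAAAAAAAAAAAAAA4AAAAAAAAAAAAAAA="/>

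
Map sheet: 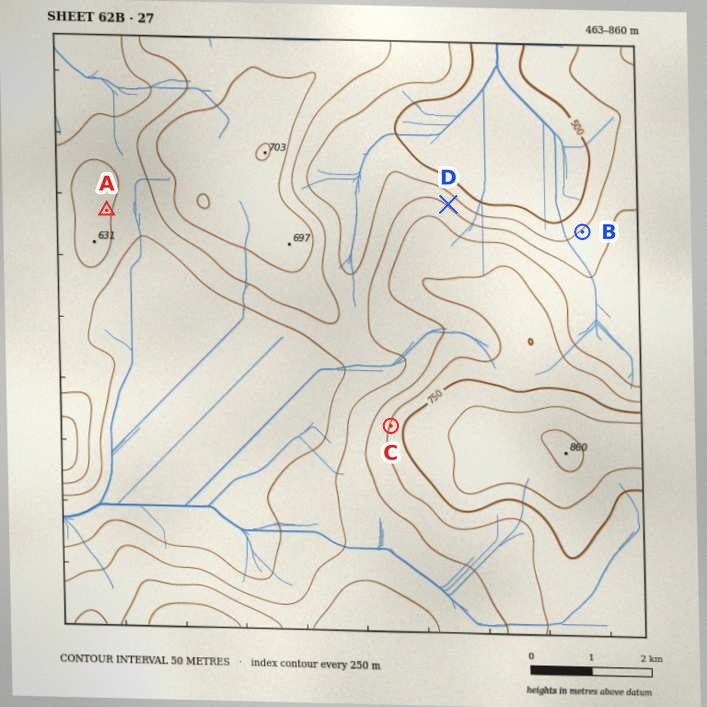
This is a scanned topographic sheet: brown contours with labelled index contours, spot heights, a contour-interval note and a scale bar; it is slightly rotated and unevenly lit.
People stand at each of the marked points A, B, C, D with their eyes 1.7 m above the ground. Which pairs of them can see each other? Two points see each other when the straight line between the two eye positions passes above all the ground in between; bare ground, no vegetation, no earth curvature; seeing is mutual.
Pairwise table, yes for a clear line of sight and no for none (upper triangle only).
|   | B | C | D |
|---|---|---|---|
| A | no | yes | no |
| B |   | no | yes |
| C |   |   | no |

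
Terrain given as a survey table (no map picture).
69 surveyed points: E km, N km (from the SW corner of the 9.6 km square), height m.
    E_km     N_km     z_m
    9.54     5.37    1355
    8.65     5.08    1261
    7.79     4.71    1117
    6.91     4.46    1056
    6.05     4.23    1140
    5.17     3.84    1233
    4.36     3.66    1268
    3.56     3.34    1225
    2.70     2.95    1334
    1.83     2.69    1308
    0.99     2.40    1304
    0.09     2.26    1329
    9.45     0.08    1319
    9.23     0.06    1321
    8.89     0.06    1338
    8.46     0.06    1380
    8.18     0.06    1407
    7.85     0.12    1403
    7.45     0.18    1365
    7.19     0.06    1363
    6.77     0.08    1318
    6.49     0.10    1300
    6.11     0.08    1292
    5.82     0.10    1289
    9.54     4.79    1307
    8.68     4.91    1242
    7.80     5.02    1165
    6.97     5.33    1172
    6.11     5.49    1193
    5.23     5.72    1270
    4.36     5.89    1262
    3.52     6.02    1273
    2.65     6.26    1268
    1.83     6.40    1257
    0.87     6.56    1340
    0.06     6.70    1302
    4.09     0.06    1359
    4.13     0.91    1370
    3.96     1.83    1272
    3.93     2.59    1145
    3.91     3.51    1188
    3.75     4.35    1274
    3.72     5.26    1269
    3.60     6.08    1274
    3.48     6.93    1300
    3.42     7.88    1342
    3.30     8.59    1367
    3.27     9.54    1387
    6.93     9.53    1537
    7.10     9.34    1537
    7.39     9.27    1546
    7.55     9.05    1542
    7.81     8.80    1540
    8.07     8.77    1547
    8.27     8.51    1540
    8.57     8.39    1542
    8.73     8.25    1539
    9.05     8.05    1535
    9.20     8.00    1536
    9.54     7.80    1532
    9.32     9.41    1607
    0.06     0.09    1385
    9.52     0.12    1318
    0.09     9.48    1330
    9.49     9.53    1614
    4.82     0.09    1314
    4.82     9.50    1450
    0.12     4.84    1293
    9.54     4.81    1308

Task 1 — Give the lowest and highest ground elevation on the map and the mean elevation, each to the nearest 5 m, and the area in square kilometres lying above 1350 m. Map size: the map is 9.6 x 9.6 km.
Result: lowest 1055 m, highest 1615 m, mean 1310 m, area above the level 27.9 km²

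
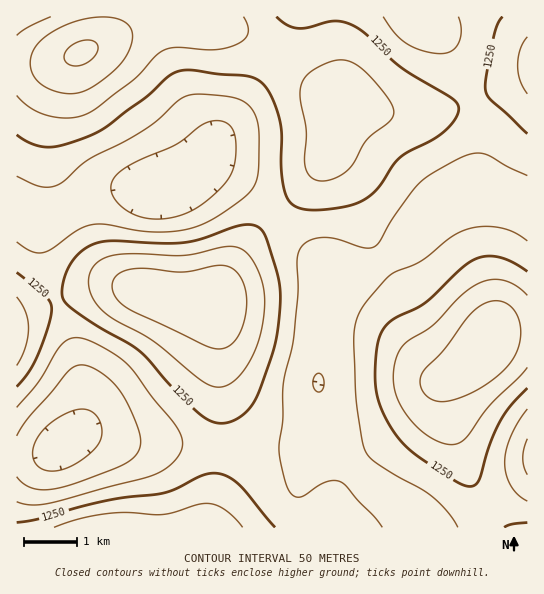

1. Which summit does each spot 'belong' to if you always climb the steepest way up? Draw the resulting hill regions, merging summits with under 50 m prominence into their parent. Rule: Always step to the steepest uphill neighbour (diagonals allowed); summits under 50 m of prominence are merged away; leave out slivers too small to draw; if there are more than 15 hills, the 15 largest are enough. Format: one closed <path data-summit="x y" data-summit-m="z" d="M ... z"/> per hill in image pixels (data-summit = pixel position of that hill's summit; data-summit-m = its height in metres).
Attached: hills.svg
<path data-summit="81 53" data-summit-m="1408" d="M421 16l-404 0-1 195 21 10 10 2 55-30 19-4 41 0 45-24 30 15 22 17 26 30 38 38 7 14 25-6 18-6 20-14 40-40 13-9 15-5 8-6 10-24 4-18 0-20-3-13-23-55-14-25z"/><path data-summit="211 302" data-summit-m="1392" d="M207 165l-45 24-41 0-19 4-59 33 0 35 32 89 8 39-2 33-12 18 13-5 12 0 37 8 127 6 40-1 11-4 7-7 5-14-2-54 2-22 0-29 7-29 0-16-69-76-22-17z"/><path data-summit="482 353" data-summit-m="1388" d="M481 197l-19 0-16 7-13 9-40 40-14 10-16 8-32 6-3 4-7 37 0 29-2 22 0 22 6 44 4 7 49 49 25 20 16 17 109-1 0-316-18-8z"/><path data-summit="105 527" data-summit-m="1345" d="M319 429l-3 8-13 10-45 2-127-6-37-8-17 1-30 17-31 5 0 69 283 1 1-47 5-18 14-26z"/><path data-summit="527 65" data-summit-m="1320" d="M527 16l-106 1 22 21 8 12 22 49 8 24 0 35-8 27-4 8-5 4 46 6 17 8z"/><path data-summit="17 331" data-summit-m="1332" d="M18 212l-2 1 0 244 10 0 21-4 11-5 18-17 7-14 0-28-8-39-32-89-2-31 4-7z"/>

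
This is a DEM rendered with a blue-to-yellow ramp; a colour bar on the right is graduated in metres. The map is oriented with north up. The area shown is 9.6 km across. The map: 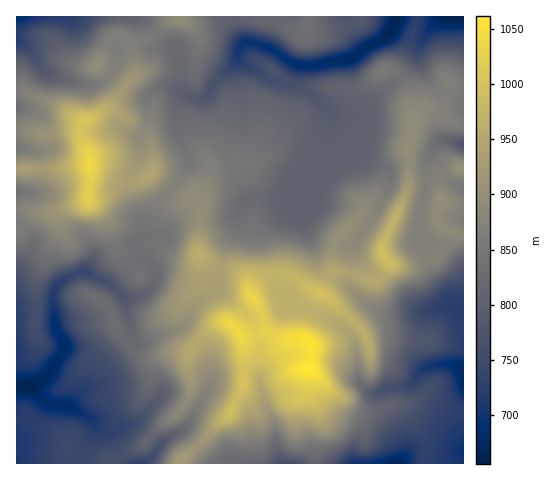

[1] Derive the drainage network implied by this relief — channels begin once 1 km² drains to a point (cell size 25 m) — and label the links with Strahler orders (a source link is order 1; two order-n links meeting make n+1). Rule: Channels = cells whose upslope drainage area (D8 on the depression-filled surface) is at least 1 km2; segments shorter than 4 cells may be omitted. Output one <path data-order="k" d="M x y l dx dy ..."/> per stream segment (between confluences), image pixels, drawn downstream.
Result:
<path data-order="1" d="M250 463l31 0"/><path data-order="2" d="M281 463l4 0"/><path data-order="1" d="M354 463l7 0"/><path data-order="1" d="M147 411l-13 13-4 0-14 6-13 0-11-11-16-9-7-3-2-2"/><path data-order="2" d="M67 405l-14 0-4-1-3-2-14-16"/><path data-order="1" d="M84 391l-15 15-2-1"/><path data-order="1" d="M208 388l-14 28-5 7-9 9-14 7-7 7-4 7-10 10-6 0"/><path data-order="3" d="M32 386l-12 0-3 2"/><path data-order="1" d="M260 384l5 22 5 7 3 8 1 19 3 7 0 6 1 1 0 4 3 5"/><path data-order="1" d="M424 313l6-1 3-3 11-3 11 0 3 2 5 3 0 1"/><path data-order="1" d="M302 309l14 5 18 9 7 3 12 11 2 6 0 5 1 1 0 11 1 1 0 6 1 1 0 11 4 6 8 8 8 0 10-5 17 0 4-2 17-18 7-3 6 0 1-1 13 0 6 3 2 2 2 6 0 7"/><path data-order="2" d="M124 298l-15-15-10-4-11-7-8 0"/><path data-order="1" d="M213 293l-10 5-11 11-4 11-8 9-15 4-8 6-6 2-14 0-5-5-3-17-2-1 0-5-1-1 0-10-2-4"/><path data-order="1" d="M17 288l0 65"/><path data-order="2" d="M80 272l-19 9-5 5-2 5 0 31 1 1 0 5 4 7 4 6-1 13-8 10-4 8-14 13-4 1"/><path data-order="1" d="M83 271l-3 1"/><path data-order="2" d="M138 245l0 8 17 17 2 2 0 7-4 7-9 9-8 2-2 1-10 0"/><path data-order="1" d="M152 237l-6 0-8 8"/><path data-order="1" d="M143 231l0 7-4 4-1 3"/><path data-order="1" d="M365 230l10-14 8-17 6-10 1-3 0-12-9-9-10-4-8-6-13-1-1 1-10 2-7-7"/><path data-order="1" d="M420 221l0-10 1-1 0-4 2-2 0-3 3-11 0-26 5-12 9-11 14 0 9 4"/><path data-order="1" d="M241 210l1-3 7-7 6-3 42 0 10-11"/><path data-order="1" d="M305 195l2-5 0-4"/><path data-order="1" d="M27 193l-10 0 0-1"/><path data-order="2" d="M307 186l15-15 1-5 2 0 8-8 0-6-1-2"/><path data-order="2" d="M332 150l-4-7 0-31-21-22"/><path data-order="1" d="M140 137l6-10 1-7 1-1-1-23 7-7 3-1 15 0 6 4 10 4"/><path data-order="1" d="M178 130l-2-3 0-22 9-8 4 0"/><path data-order="1" d="M330 112l-22-22-1 0"/><path data-order="2" d="M189 97l4 1 11 0 6-6 1-4 5-8 21-20 0-5 1-1"/><path data-order="2" d="M307 90l-8-8 0-16"/><path data-order="1" d="M64 80l-16-6-9-10-7-11-11-11-4-1 0-1"/><path data-order="3" d="M299 66l16 0 1-2 6 0 1-1 10-1 1-1 7 0 10-4 21-14 5-1 8-4 6-6 4-7 2-8"/><path data-order="1" d="M239 61l-1-1 0-6"/><path data-order="1" d="M180 59l3 10 0 22 5 5"/><path data-order="2" d="M238 54l0-4 5-7 2-1 7 0 1 1 4 0 10 4 3 2 8 4 9 8 12 5"/><path data-order="1" d="M420 43l5-8 19-18 19 0"/><path data-order="1" d="M68 17l-11 0"/>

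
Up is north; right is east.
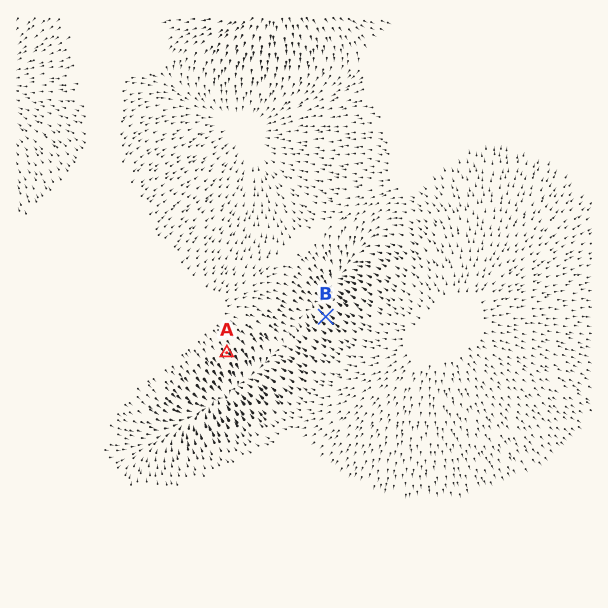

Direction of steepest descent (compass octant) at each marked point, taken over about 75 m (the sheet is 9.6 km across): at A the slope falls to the SE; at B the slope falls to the NW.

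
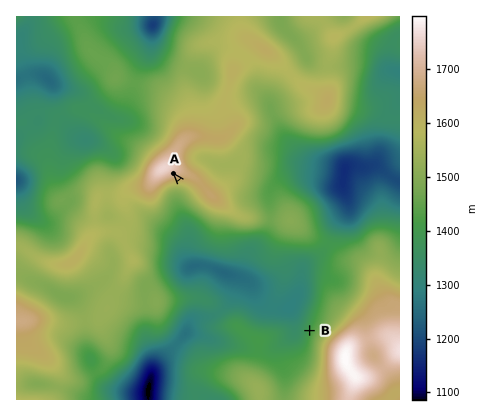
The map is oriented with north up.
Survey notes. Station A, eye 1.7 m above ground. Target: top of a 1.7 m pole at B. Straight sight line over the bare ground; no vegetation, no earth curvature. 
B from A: yes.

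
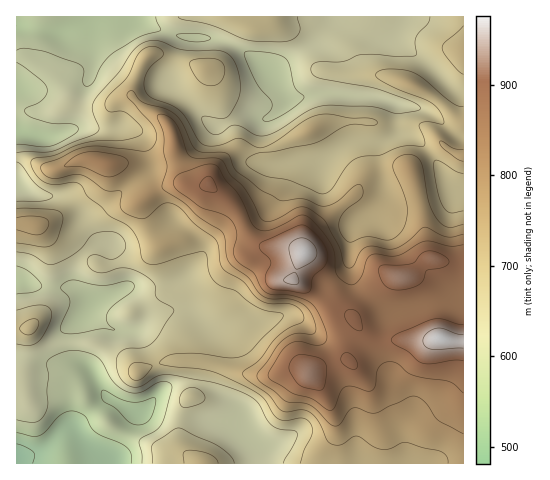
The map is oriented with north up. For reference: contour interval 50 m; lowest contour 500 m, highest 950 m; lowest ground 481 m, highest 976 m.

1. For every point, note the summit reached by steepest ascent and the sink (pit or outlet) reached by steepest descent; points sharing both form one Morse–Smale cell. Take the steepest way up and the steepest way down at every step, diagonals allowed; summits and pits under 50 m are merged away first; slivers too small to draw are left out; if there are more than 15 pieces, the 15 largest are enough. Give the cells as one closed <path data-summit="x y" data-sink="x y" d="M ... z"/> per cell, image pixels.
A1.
<path data-summit="441 339" data-sink="17 455" d="M367 121l-41 2-56 26-33 0-23 20-5 14-8 3-11-1-4-3-12-32-7 6-17 4 0 8-5 6-21 15-25 23-10 6-4 4 1 7 10 12 6 3-12 4-10 10-6 16 0 12 18 16-7 12-17 14-2 14 4 15 18 9 6 10-13 5-9 9 0 36-10 4-23 22-11 4-11 0-1 7 92 1 0-4 12-14 15-32 11-5 6 0 27 8 65 9 3 7 13 12 0 19 203 0 0-163-30 2-47 9-17-12-13-14-6-17-1-10-3 10-21 16-6 13-13 13-7 4-15 0-24 7-18-2-20 6-11 0-8-3-15-12-15-1-19 5-10 9 2-15-6-10-13-11 0-1 35 1 23-8 13-17 8-15 10-10 15-10 31-12 8-8 12-18 5-26 3-2 31-1-1 8 5 13 35 38 8-1 7-6 8-19 5 8 7 3 11 0 34-8 14-7-24-37-12-13-12-5-8 0-2-11z"/><path data-summit="441 339" data-sink="17 26" d="M403 16l-69 0-12 24-6 5-14 5-29 20-7-2-27-19-16-9-45-4-34-12-15-8-112 0-1 115 20 5 18 0 23-8 52 0 8 4 5 5 8 23 17-4 7-6 12 32 4 3 11 1 8-3 5-14 23-20 33 0 43-21 19-6 35-1 29 3 1-20 29 6 26 20 8-9 4-1 0-28-11-4-22-22-38-28 10-19z"/><path data-summit="305 252" data-sink="17 455" d="M321 161l-24 0-10 2-5 27-12 18-8 8-31 12-15 10-10 10-8 15-13 17-23 8-35-1 0 1 13 11 6 10-2 13 10-7 19-5 15 1 15 12 8 3 11 0 20-6 18 2 24-7 15 0 7-4 13-13 6-13 21-16 4-11 1-27 2-6 7-4-35-39-5-13z"/><path data-summit="400 278" data-sink="17 455" d="M456 191l-50 14-11 0-7-3-5-8-8 19-5 5-9 2-8 5-3 16 0 28 3 12 16 19 15 11 6 1 43-9 31-3 0-107z"/><path data-summit="31 327" data-sink="17 455" d="M24 282l-8 1 1 173 11 0 11-4 23-22 10-4 0-36 9-9 13-5-6-10-18-9-4-15 2-14 17-14 7-12-21-14-23 0z"/><path data-summit="106 164" data-sink="17 26" d="M124 127l-13 2-34-1-23 8-18 0-19-4-1 53 25 11 21 0 11 7 25-18 8-22 26 0 17-4-7-22-5-5z"/><path data-summit="203 463" data-sink="17 455" d="M152 409l-6 0-11 5-15 32-12 14 1 4 151-1 0-18-13-12-3-7-65-9z"/><path data-summit="255 26" data-sink="17 26" d="M333 16l-204 1 21 9 28 10 45 4 16 9 27 19 7 2 29-20 14-5 14-19z"/><path data-summit="35 224" data-sink="17 455" d="M73 204l-14 12-16 8-27 0 1 58 31 6 28 0-2-14 6-16 10-10 12-4-6-3-10-11-6-17z"/><path data-summit="463 52" data-sink="17 26" d="M463 16l-59 0-11 22 38 28 28 26 5-1z"/><path data-summit="463 155" data-sink="17 455" d="M418 124l-21 0 1 10 13 2 7 4 12 13 21 35 7 4 5 0 1-54-13-6-10 10-10-12z"/><path data-summit="106 164" data-sink="17 455" d="M148 160l-16 3-26 1-8 21-26 18 8 10 4 13 1-4 4-4 10-6 25-23 26-21z"/><path data-summit="35 224" data-sink="17 26" d="M18 185l-2 1 1 38 26 0 16-8 13-13-10-7-21 0z"/><path data-summit="463 155" data-sink="17 26" d="M403 105l-5 0-1 19 26 2 8 4 10 12 10-11-20-18-11-5z"/><path data-summit="441 339" data-sink="17 455" d="M463 121l-3 0-9 10 11 6 2 0z"/>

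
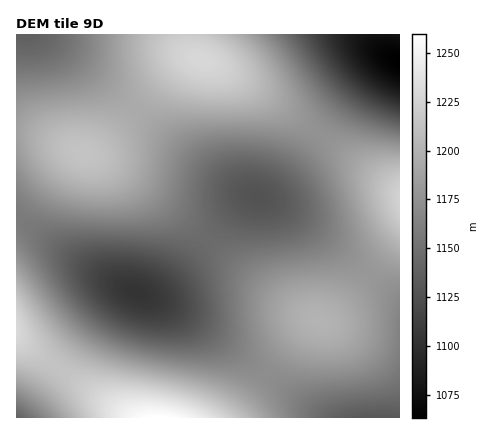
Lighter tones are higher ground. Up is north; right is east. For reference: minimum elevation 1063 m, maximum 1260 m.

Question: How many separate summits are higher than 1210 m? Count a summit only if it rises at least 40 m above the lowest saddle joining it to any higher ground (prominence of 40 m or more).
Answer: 1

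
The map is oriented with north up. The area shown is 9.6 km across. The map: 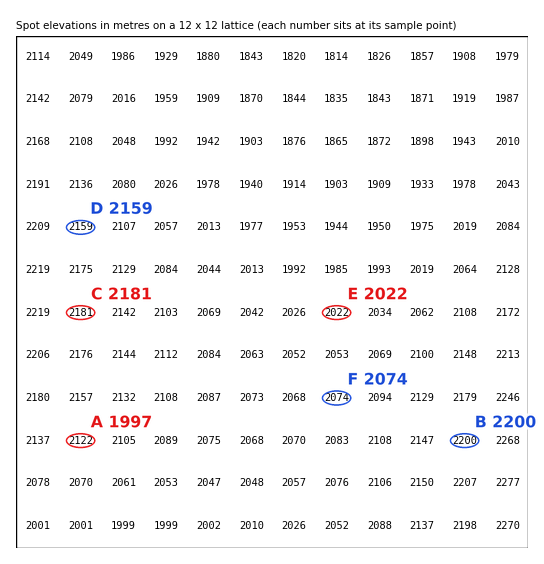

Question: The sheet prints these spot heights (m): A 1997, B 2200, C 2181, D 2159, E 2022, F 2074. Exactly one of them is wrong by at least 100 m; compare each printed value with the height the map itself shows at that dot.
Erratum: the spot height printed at A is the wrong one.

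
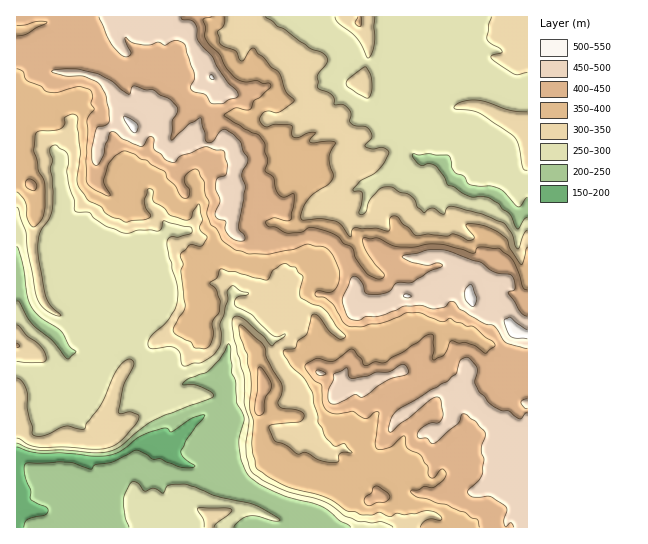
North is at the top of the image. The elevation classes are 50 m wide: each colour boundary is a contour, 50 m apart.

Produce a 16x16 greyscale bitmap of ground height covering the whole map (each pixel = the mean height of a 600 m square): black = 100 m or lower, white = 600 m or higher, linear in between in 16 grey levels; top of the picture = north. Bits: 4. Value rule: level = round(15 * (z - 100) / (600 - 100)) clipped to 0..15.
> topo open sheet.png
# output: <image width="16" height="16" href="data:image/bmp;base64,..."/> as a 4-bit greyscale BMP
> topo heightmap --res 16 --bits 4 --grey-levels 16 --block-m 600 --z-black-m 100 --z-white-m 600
<image width="16" height="16" href="data:image/bmp;base64,Qk32AAAAAAAAAHYAAAAoAAAAEAAAABAAAAABAAQAAAAAAIAAAAATCwAAEwsAABAAAAAAAAAAAAAAABEREQAiIiIAMzMzAERERABVVVUAZmZmAHd3dwCIiIgAmZmZAKqqqgC7u7sAzMzMAN3d3QDu7u4A////ADM1ZlRFeImbMzRENYiImrtFVDM3h4maq2VmVDd4mqu7ZWZVSHm6q6plVWdYeZiZmlVVaHd4qZmsVVVYd3iqu8pVVViJiZqqqHVnZ6qYd3d1hoiJupdmVVWGqaqqiHZVVoeru6h3ZVVWiau6uXZlVWWqqquYdmVVVpmrundmZVVn"/>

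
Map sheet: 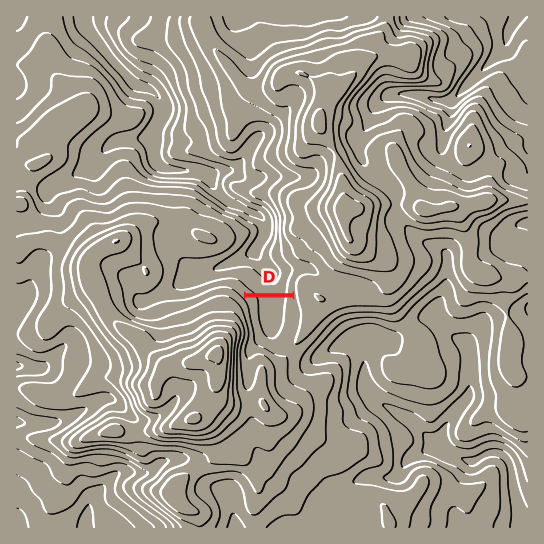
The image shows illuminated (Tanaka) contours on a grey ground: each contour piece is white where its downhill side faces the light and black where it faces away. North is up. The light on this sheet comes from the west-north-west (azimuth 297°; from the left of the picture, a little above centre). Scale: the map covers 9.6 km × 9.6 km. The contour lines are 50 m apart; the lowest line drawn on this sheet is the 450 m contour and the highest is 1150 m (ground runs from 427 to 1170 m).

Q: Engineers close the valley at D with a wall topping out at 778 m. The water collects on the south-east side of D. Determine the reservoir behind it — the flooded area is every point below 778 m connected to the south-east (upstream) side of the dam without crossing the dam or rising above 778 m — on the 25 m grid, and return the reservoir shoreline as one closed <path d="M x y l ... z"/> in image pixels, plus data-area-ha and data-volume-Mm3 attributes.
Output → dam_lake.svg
<path d="M291 297l-43 1 4 7 0 9 1 1 4 23 6 6 11 5 4 0 6-4 9-18 2-17-2-1 0-10-2-2z" data-area-ha="64" data-volume-Mm3="17.08"/>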